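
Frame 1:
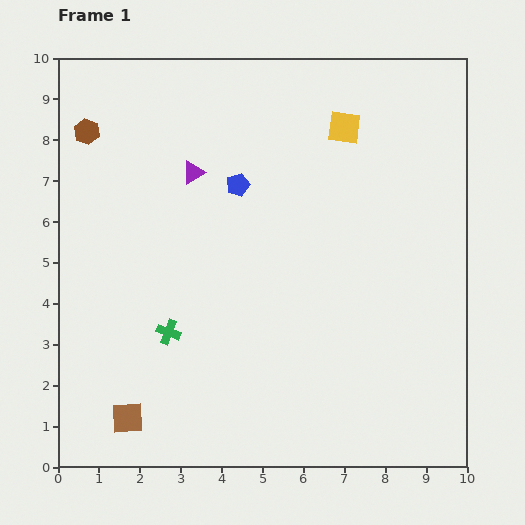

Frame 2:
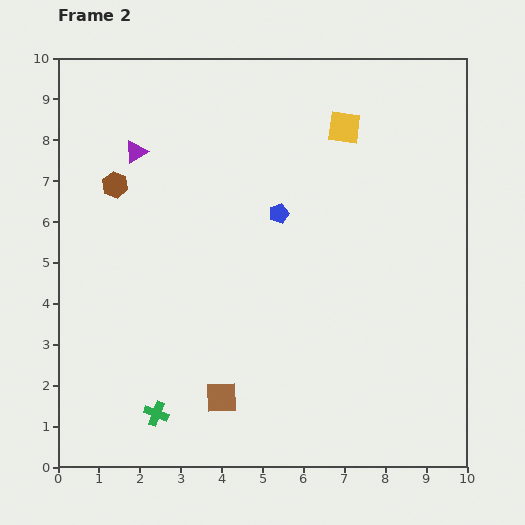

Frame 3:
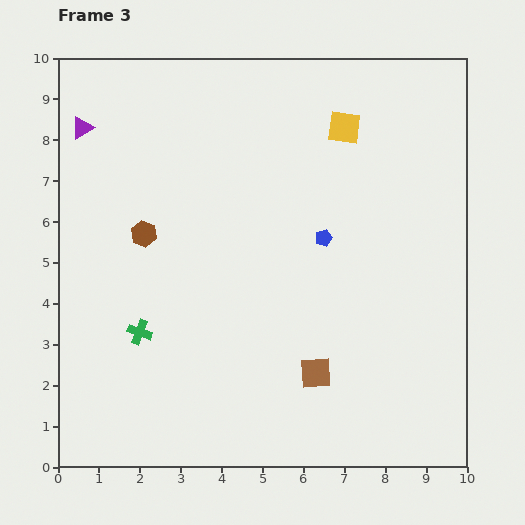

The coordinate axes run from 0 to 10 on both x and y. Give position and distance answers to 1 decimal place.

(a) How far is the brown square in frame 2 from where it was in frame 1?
2.4

The brown square moved from (1.7, 1.2) to (4.0, 1.7), a distance of √(2.3² + 0.5²) ≈ 2.4.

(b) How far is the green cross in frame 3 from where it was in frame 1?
0.7

The green cross moved from (2.7, 3.3) to (2.0, 3.3), a distance of √(0.7² + 0.0²) ≈ 0.7.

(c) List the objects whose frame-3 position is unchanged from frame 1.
the yellow square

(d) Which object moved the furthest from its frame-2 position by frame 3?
the brown square

(moved 2.4; next 2.0)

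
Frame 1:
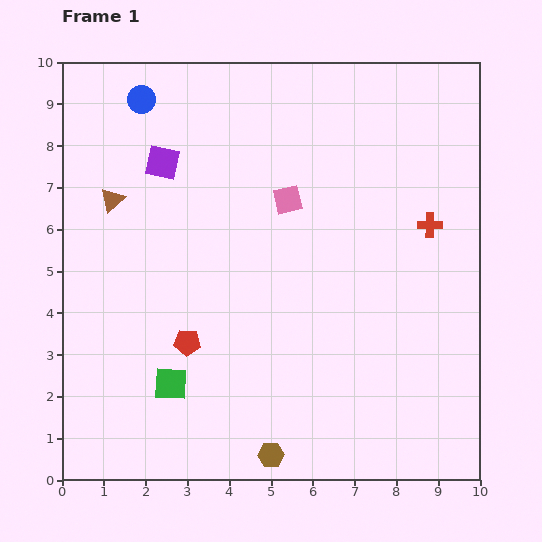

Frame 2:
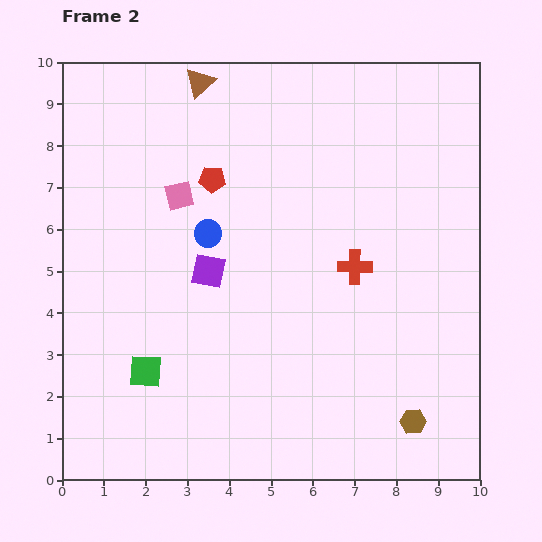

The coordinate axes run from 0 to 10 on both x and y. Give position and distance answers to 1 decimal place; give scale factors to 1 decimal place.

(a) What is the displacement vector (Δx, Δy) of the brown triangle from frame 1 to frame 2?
(2.1, 2.8)

The brown triangle was at (1.2, 6.7) in frame 1 and (3.3, 9.5) in frame 2.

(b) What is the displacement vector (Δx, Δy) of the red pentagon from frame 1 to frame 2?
(0.6, 3.9)

The red pentagon was at (3.0, 3.3) in frame 1 and (3.6, 7.2) in frame 2.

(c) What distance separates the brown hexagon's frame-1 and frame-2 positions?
3.5

The brown hexagon moved from (5.0, 0.6) to (8.4, 1.4), a distance of √(3.4² + 0.8²) ≈ 3.5.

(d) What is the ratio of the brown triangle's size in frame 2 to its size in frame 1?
1.3×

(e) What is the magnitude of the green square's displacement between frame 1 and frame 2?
0.7

The green square moved from (2.6, 2.3) to (2.0, 2.6), a distance of √(0.6² + 0.3²) ≈ 0.7.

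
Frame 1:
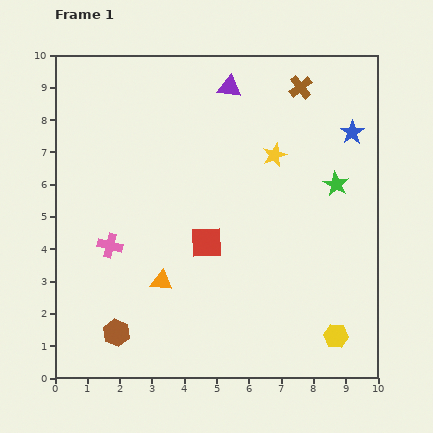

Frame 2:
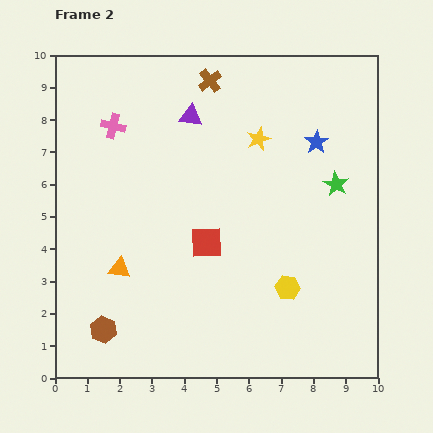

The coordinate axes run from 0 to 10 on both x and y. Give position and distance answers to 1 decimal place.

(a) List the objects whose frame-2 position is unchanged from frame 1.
the green star, the red square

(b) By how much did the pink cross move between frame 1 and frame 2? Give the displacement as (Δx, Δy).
(0.1, 3.7)

The pink cross was at (1.7, 4.1) in frame 1 and (1.8, 7.8) in frame 2.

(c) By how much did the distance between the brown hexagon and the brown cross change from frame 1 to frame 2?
-1.1

Distance in frame 1: 9.5. Distance in frame 2: 8.4.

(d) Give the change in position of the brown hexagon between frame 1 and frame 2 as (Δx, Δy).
(-0.4, 0.1)

The brown hexagon was at (1.9, 1.4) in frame 1 and (1.5, 1.5) in frame 2.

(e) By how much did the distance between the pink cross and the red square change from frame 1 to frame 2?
+1.6

Distance in frame 1: 3.0. Distance in frame 2: 4.6.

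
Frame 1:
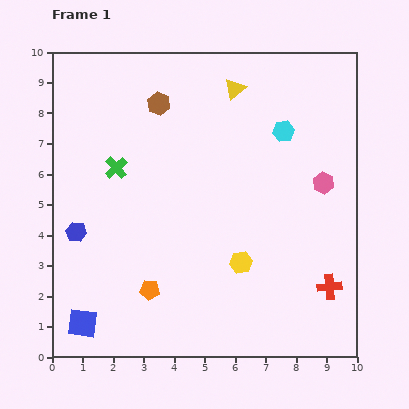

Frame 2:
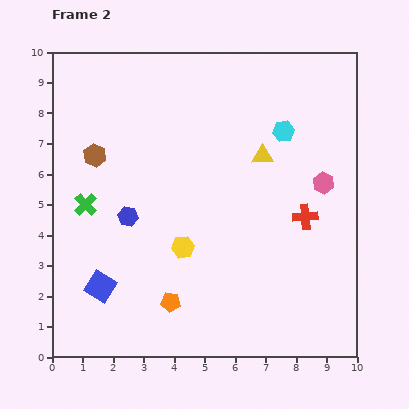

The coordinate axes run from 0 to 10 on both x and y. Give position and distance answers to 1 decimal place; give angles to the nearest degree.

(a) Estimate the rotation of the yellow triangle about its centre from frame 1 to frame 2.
40° clockwise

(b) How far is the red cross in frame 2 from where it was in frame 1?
2.4

The red cross moved from (9.1, 2.3) to (8.3, 4.6), a distance of √(0.8² + 2.3²) ≈ 2.4.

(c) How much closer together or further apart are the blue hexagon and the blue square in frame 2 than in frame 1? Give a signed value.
-0.5

Distance in frame 1: 3.0. Distance in frame 2: 2.5.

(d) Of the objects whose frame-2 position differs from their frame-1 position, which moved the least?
the orange pentagon

(moved 0.8)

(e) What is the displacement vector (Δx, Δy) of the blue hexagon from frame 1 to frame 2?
(1.7, 0.5)

The blue hexagon was at (0.8, 4.1) in frame 1 and (2.5, 4.6) in frame 2.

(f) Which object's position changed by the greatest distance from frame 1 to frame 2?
the brown hexagon

(moved 2.7; next 2.4)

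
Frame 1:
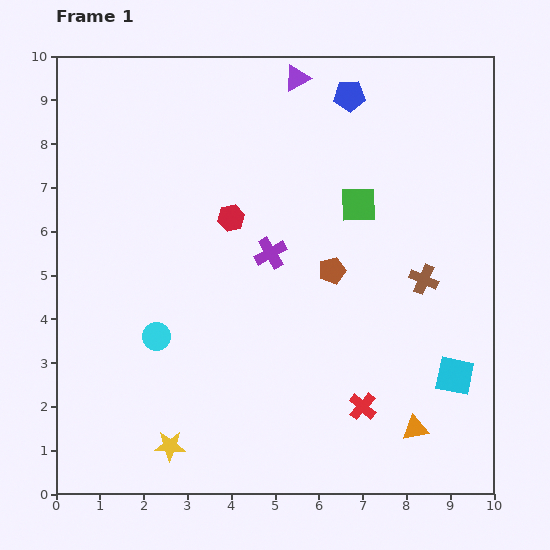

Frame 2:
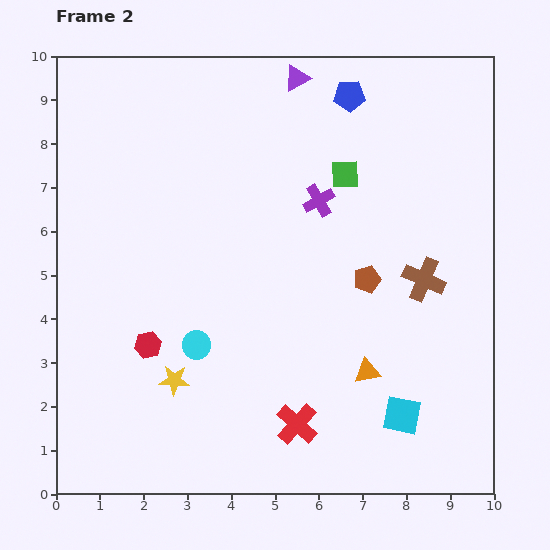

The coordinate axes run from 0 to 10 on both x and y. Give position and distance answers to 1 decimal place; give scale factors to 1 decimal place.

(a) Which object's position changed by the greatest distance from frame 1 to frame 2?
the red hexagon

(moved 3.5; next 1.7)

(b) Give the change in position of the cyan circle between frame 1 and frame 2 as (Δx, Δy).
(0.9, -0.2)

The cyan circle was at (2.3, 3.6) in frame 1 and (3.2, 3.4) in frame 2.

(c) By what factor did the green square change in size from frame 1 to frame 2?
0.8×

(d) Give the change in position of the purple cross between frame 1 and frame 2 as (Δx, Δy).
(1.1, 1.2)

The purple cross was at (4.9, 5.5) in frame 1 and (6.0, 6.7) in frame 2.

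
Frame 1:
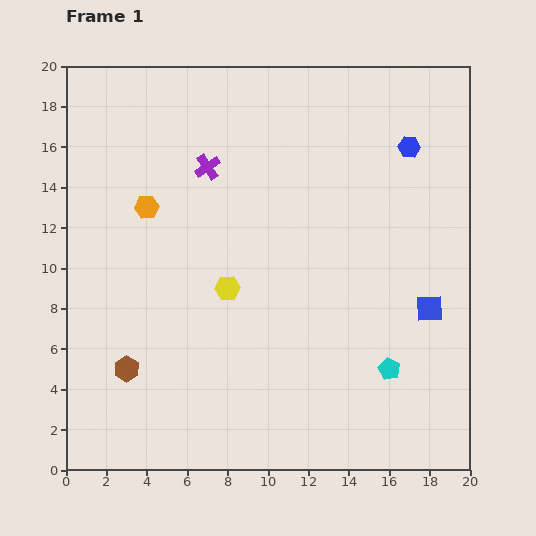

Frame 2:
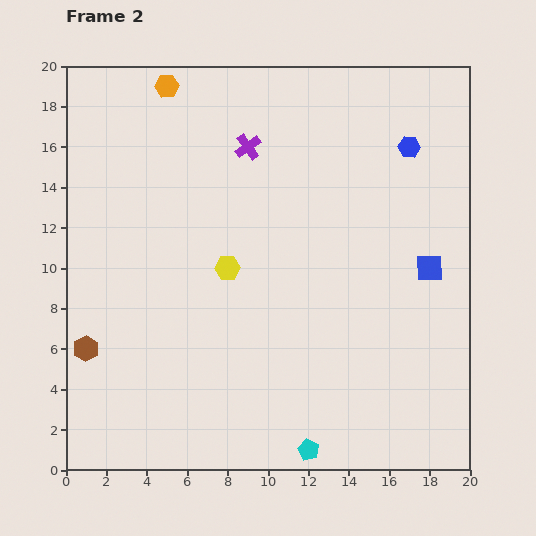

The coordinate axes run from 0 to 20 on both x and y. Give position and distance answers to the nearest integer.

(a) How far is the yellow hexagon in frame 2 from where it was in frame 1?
1

The yellow hexagon moved from (8, 9) to (8, 10), a distance of √(0² + 1²) ≈ 1.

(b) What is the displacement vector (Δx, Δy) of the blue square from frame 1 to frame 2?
(0, 2)

The blue square was at (18, 8) in frame 1 and (18, 10) in frame 2.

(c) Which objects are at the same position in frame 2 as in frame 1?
the blue hexagon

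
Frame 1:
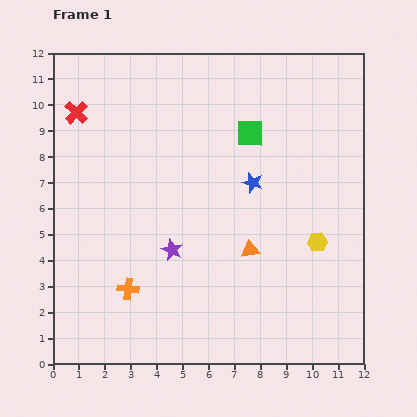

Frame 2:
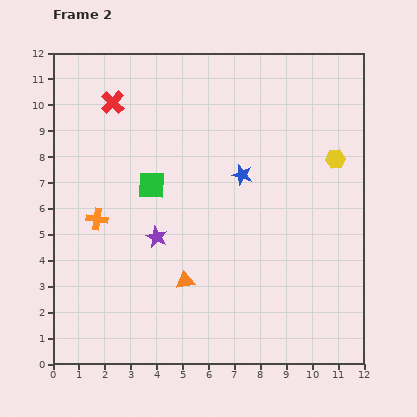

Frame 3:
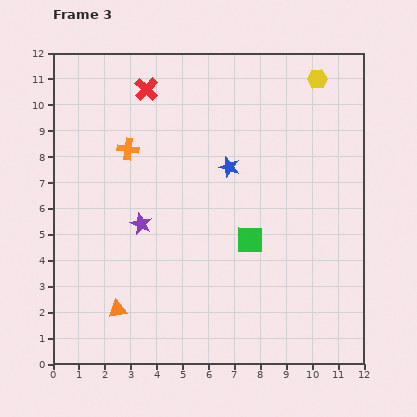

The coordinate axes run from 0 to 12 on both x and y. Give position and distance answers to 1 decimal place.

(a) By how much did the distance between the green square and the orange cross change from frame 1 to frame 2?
-5.1

Distance in frame 1: 7.6. Distance in frame 2: 2.5.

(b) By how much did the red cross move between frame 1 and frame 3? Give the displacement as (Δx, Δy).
(2.7, 0.9)

The red cross was at (0.9, 9.7) in frame 1 and (3.6, 10.6) in frame 3.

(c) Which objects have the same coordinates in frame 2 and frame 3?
none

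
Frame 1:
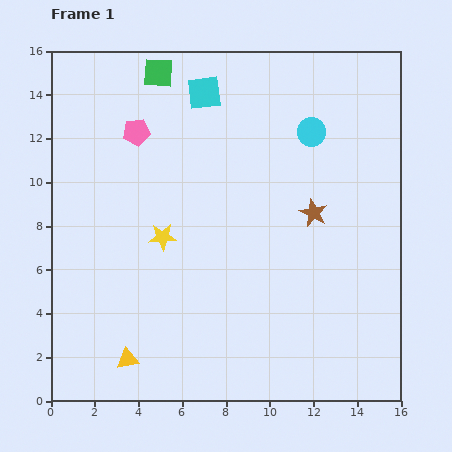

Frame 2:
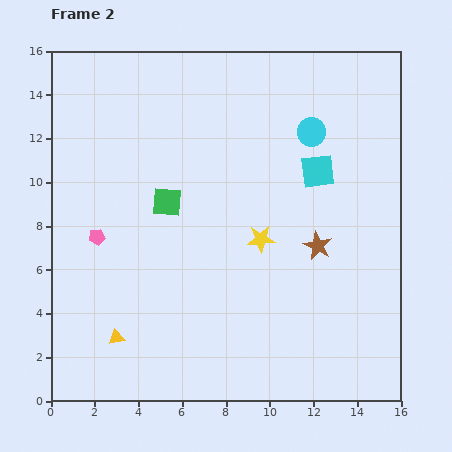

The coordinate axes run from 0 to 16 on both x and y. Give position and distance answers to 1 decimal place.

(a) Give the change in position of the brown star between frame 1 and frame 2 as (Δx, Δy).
(0.2, -1.5)

The brown star was at (12.0, 8.6) in frame 1 and (12.2, 7.1) in frame 2.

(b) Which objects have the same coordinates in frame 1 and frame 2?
the cyan circle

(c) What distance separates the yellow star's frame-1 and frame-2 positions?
4.5

The yellow star moved from (5.1, 7.5) to (9.6, 7.4), a distance of √(4.5² + 0.1²) ≈ 4.5.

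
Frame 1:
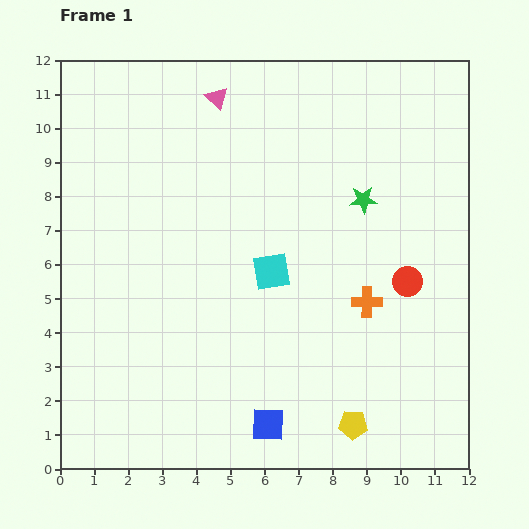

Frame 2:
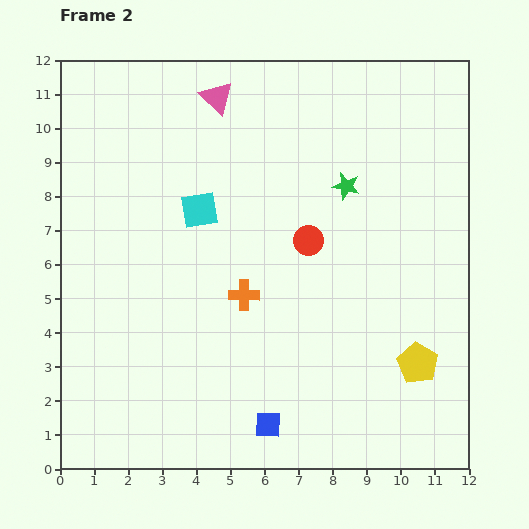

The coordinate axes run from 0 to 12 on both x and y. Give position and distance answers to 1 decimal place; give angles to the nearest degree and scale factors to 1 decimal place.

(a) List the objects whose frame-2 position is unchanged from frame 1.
the pink triangle, the blue square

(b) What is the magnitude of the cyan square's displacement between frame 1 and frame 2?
2.8

The cyan square moved from (6.2, 5.8) to (4.1, 7.6), a distance of √(2.1² + 1.8²) ≈ 2.8.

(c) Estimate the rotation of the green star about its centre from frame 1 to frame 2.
18° clockwise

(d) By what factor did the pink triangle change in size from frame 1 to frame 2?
1.5×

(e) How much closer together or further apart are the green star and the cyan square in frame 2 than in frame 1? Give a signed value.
+1.0

Distance in frame 1: 3.4. Distance in frame 2: 4.4.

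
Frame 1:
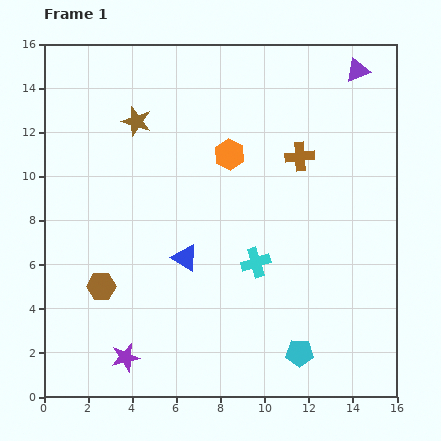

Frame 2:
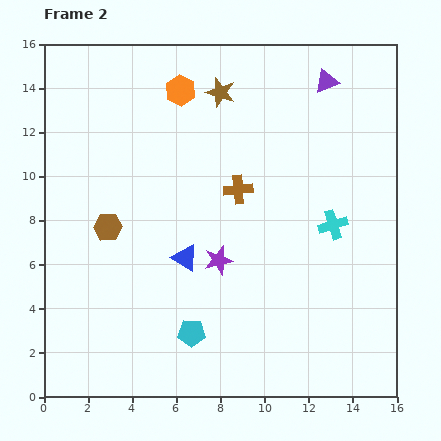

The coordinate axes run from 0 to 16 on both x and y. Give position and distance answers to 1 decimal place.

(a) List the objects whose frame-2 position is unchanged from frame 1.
the blue triangle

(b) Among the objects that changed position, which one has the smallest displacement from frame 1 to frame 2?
the purple triangle

(moved 1.5)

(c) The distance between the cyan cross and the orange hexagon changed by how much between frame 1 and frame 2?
+4.2

Distance in frame 1: 5.0. Distance in frame 2: 9.2.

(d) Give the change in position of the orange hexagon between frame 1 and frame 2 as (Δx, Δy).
(-2.2, 2.9)

The orange hexagon was at (8.4, 11.0) in frame 1 and (6.2, 13.9) in frame 2.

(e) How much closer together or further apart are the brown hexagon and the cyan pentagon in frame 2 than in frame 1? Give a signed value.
-3.4

Distance in frame 1: 9.5. Distance in frame 2: 6.1.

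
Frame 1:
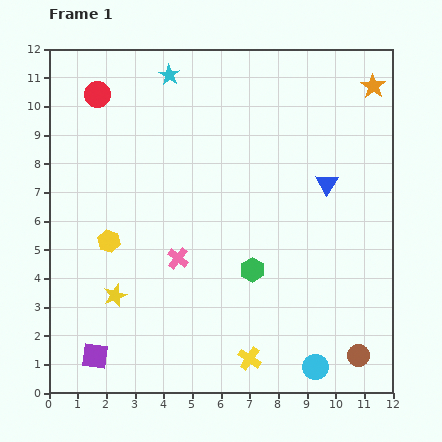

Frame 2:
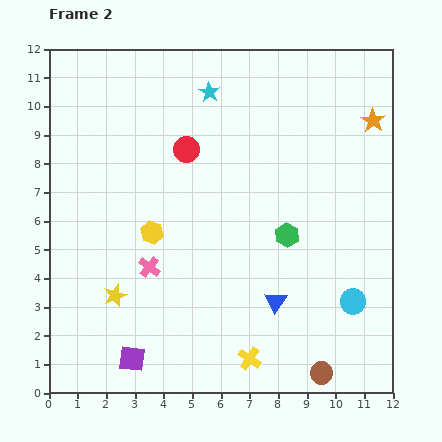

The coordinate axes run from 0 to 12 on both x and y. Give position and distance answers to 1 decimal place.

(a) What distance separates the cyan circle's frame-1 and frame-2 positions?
2.6

The cyan circle moved from (9.3, 0.9) to (10.6, 3.2), a distance of √(1.3² + 2.3²) ≈ 2.6.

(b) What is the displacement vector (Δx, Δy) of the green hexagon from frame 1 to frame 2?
(1.2, 1.2)

The green hexagon was at (7.1, 4.3) in frame 1 and (8.3, 5.5) in frame 2.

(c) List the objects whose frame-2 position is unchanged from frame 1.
the yellow star, the yellow cross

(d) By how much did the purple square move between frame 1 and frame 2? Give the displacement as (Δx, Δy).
(1.3, -0.1)

The purple square was at (1.6, 1.3) in frame 1 and (2.9, 1.2) in frame 2.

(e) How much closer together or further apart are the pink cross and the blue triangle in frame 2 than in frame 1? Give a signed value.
-1.2

Distance in frame 1: 5.8. Distance in frame 2: 4.6.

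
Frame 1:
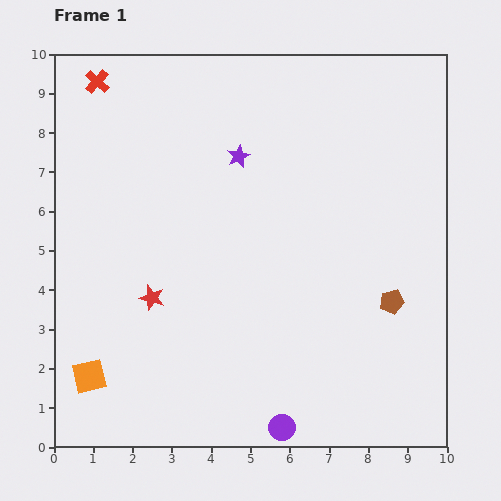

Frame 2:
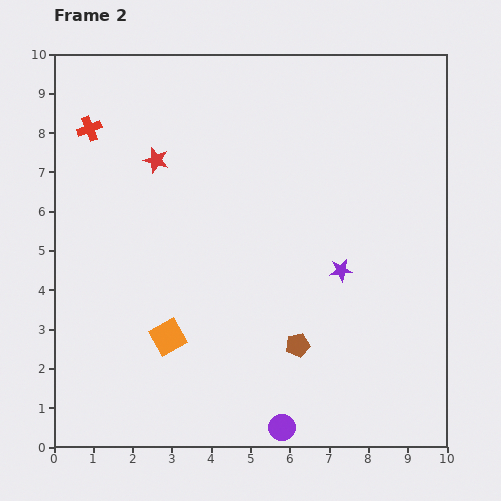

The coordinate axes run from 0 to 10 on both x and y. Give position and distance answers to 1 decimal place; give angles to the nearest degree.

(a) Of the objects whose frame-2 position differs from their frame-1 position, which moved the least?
the red cross

(moved 1.2)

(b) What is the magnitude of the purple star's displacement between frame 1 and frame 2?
3.9

The purple star moved from (4.7, 7.4) to (7.3, 4.5), a distance of √(2.6² + 2.9²) ≈ 3.9.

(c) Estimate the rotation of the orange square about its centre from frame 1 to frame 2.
16° counter-clockwise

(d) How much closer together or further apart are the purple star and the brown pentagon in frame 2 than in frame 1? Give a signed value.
-3.2

Distance in frame 1: 5.4. Distance in frame 2: 2.2.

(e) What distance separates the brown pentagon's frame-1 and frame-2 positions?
2.6

The brown pentagon moved from (8.6, 3.7) to (6.2, 2.6), a distance of √(2.4² + 1.1²) ≈ 2.6.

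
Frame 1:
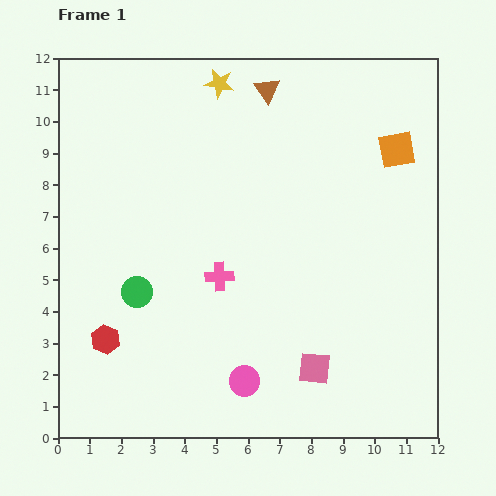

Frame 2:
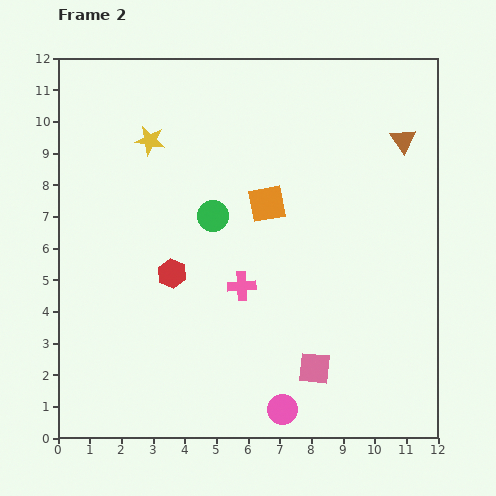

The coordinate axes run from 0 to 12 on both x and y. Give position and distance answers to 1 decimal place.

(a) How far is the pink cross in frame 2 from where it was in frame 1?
0.8

The pink cross moved from (5.1, 5.1) to (5.8, 4.8), a distance of √(0.7² + 0.3²) ≈ 0.8.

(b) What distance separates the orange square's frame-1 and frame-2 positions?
4.4

The orange square moved from (10.7, 9.1) to (6.6, 7.4), a distance of √(4.1² + 1.7²) ≈ 4.4.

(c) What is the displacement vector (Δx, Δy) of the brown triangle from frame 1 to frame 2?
(4.3, -1.6)

The brown triangle was at (6.6, 11.0) in frame 1 and (10.9, 9.4) in frame 2.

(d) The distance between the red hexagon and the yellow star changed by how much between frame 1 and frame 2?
-4.6

Distance in frame 1: 8.9. Distance in frame 2: 4.3.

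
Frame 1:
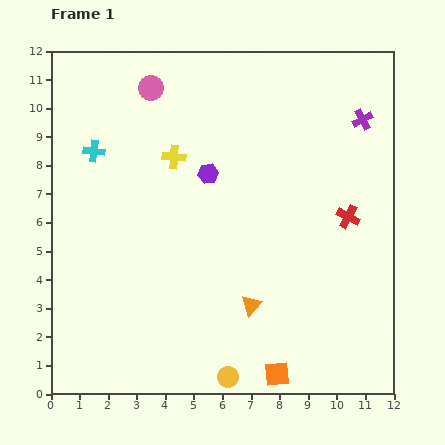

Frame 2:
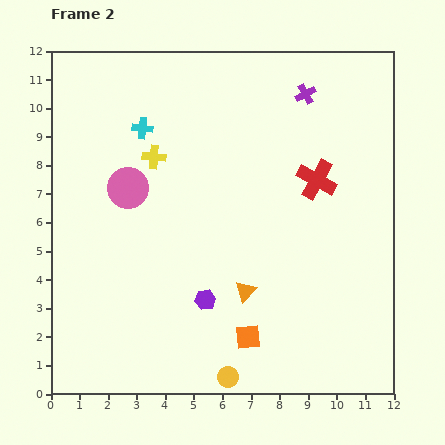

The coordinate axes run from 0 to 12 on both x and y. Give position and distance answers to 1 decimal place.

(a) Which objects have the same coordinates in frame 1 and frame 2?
the yellow circle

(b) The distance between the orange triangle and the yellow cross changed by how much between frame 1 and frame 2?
-0.2

Distance in frame 1: 5.9. Distance in frame 2: 5.7.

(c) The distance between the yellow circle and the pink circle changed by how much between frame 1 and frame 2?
-3.0

Distance in frame 1: 10.5. Distance in frame 2: 7.5.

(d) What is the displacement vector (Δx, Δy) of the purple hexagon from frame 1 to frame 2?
(-0.1, -4.4)

The purple hexagon was at (5.5, 7.7) in frame 1 and (5.4, 3.3) in frame 2.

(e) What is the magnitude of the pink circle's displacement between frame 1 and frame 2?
3.6

The pink circle moved from (3.5, 10.7) to (2.7, 7.2), a distance of √(0.8² + 3.5²) ≈ 3.6.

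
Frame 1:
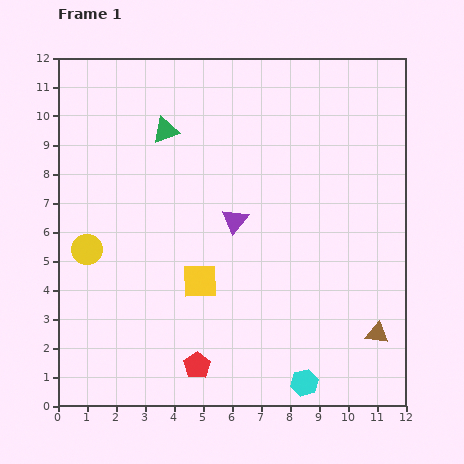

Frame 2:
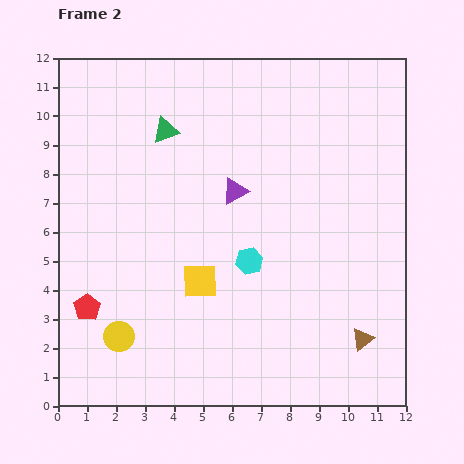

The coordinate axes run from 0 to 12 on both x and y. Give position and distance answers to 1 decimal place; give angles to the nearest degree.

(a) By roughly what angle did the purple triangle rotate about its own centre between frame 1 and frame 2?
24° clockwise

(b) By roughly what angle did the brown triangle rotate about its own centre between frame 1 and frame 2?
46° counter-clockwise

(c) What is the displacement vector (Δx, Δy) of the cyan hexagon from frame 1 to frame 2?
(-1.9, 4.2)

The cyan hexagon was at (8.5, 0.8) in frame 1 and (6.6, 5.0) in frame 2.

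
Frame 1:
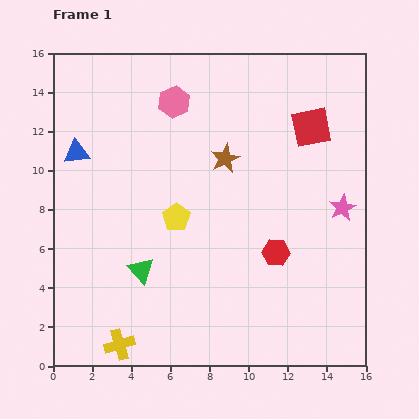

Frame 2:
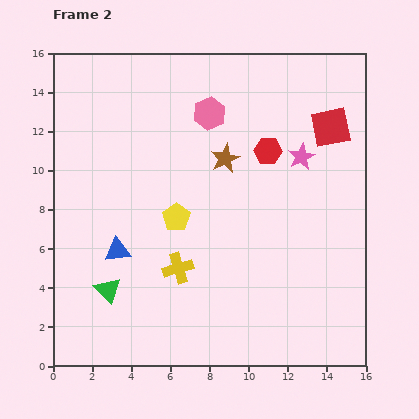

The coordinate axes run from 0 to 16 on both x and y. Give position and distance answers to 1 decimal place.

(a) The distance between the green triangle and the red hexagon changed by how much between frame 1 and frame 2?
+3.8

Distance in frame 1: 7.0. Distance in frame 2: 10.8.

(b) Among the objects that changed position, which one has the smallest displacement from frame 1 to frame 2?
the red square

(moved 1.0)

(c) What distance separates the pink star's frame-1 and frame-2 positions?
3.3

The pink star moved from (14.8, 8.1) to (12.7, 10.7), a distance of √(2.1² + 2.6²) ≈ 3.3.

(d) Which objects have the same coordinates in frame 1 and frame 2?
the yellow pentagon, the brown star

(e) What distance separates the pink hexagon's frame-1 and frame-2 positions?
1.9

The pink hexagon moved from (6.2, 13.5) to (8.0, 12.9), a distance of √(1.8² + 0.6²) ≈ 1.9.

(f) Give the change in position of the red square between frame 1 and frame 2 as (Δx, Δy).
(1.0, 0.0)

The red square was at (13.2, 12.2) in frame 1 and (14.2, 12.2) in frame 2.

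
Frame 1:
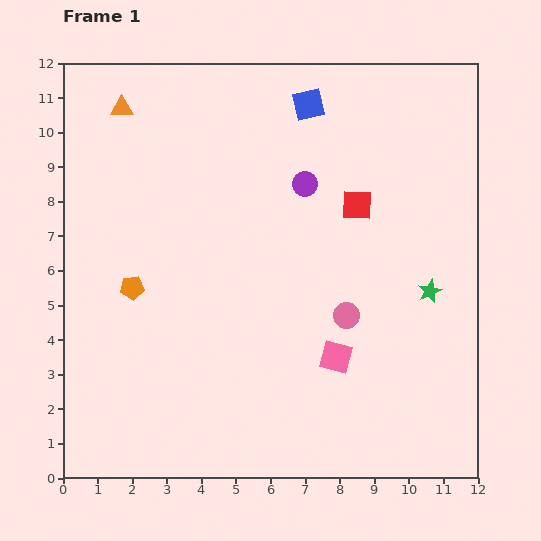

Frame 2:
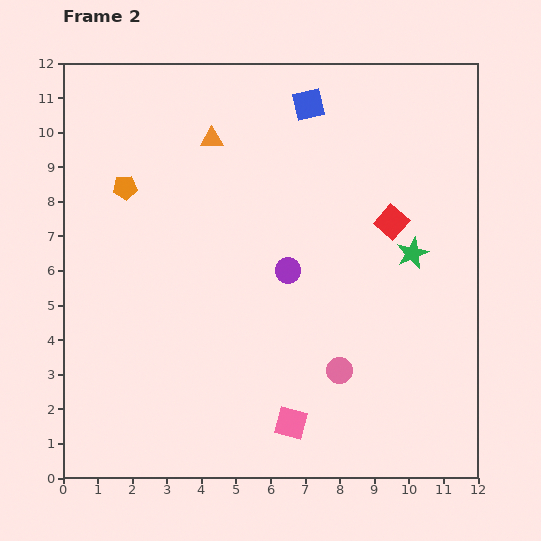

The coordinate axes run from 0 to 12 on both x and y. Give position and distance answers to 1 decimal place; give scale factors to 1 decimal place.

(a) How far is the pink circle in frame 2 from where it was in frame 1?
1.6

The pink circle moved from (8.2, 4.7) to (8.0, 3.1), a distance of √(0.2² + 1.6²) ≈ 1.6.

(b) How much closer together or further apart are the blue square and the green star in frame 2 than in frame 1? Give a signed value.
-1.2

Distance in frame 1: 6.4. Distance in frame 2: 5.2.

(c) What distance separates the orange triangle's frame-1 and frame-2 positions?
2.8

The orange triangle moved from (1.7, 10.7) to (4.3, 9.8), a distance of √(2.6² + 0.9²) ≈ 2.8.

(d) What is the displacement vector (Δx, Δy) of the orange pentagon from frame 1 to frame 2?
(-0.2, 2.9)

The orange pentagon was at (2.0, 5.5) in frame 1 and (1.8, 8.4) in frame 2.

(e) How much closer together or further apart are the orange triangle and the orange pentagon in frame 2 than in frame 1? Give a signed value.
-2.3

Distance in frame 1: 5.2. Distance in frame 2: 2.9.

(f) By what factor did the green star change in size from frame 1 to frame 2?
1.3×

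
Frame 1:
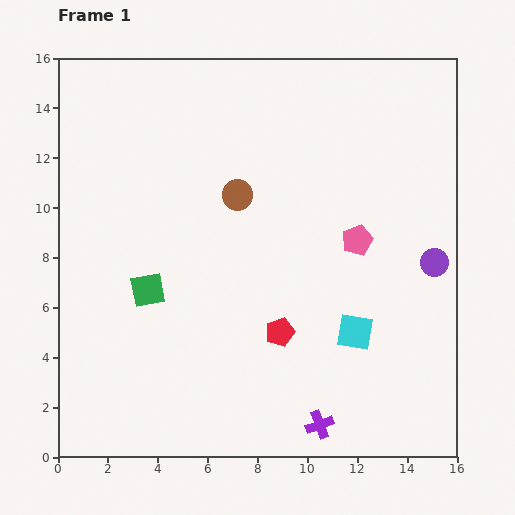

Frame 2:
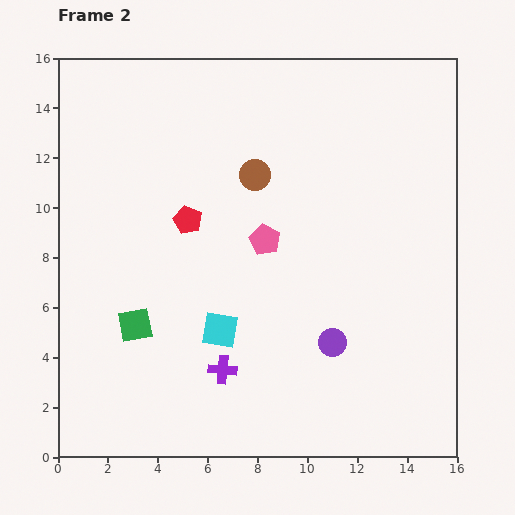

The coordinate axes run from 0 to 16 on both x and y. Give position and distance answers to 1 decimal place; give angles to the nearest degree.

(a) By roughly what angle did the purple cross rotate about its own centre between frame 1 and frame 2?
25° clockwise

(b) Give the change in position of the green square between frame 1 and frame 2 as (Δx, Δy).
(-0.5, -1.4)

The green square was at (3.6, 6.7) in frame 1 and (3.1, 5.3) in frame 2.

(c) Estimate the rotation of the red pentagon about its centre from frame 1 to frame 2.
28° counter-clockwise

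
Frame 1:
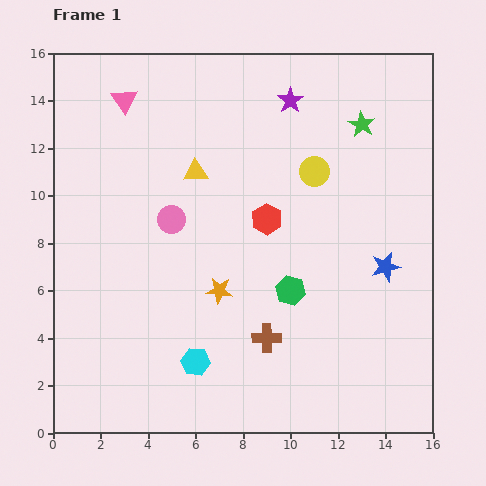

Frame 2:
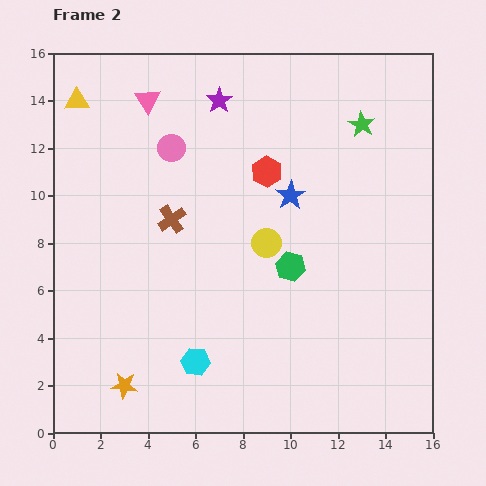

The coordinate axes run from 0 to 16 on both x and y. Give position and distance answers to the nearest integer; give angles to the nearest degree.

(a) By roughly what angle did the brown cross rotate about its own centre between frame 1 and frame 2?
34° counter-clockwise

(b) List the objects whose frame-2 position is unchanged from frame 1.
the green star, the cyan hexagon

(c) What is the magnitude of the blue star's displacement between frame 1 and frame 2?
5

The blue star moved from (14, 7) to (10, 10), a distance of √(4² + 3²) ≈ 5.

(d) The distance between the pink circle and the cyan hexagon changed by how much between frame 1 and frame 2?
+3

Distance in frame 1: 6. Distance in frame 2: 9.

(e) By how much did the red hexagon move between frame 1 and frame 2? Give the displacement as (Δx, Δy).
(0, 2)

The red hexagon was at (9, 9) in frame 1 and (9, 11) in frame 2.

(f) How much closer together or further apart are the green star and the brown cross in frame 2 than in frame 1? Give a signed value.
-1

Distance in frame 1: 10. Distance in frame 2: 9.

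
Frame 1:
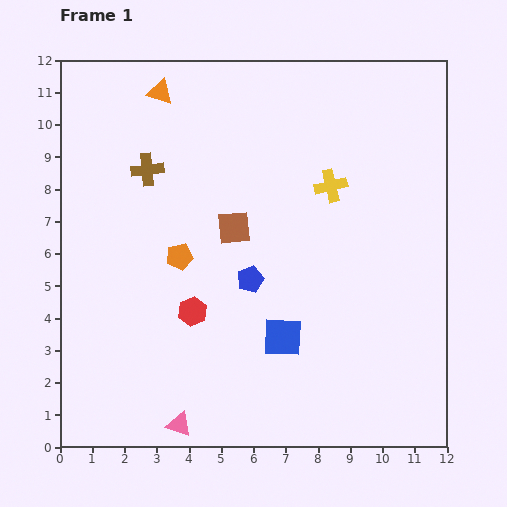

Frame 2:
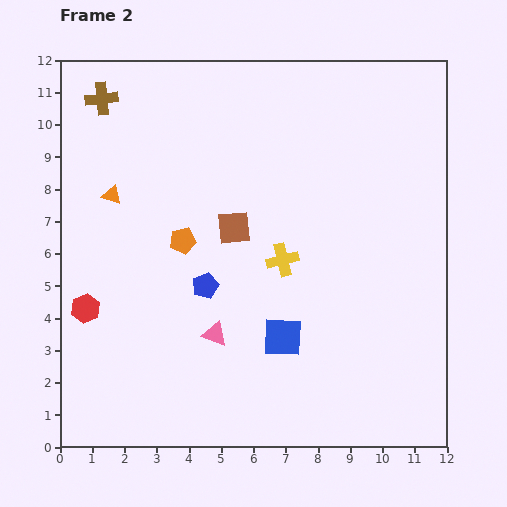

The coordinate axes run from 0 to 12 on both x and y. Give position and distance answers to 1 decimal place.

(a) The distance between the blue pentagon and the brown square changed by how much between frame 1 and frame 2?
+0.3

Distance in frame 1: 1.7. Distance in frame 2: 2.0.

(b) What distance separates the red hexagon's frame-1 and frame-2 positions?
3.3

The red hexagon moved from (4.1, 4.2) to (0.8, 4.3), a distance of √(3.3² + 0.1²) ≈ 3.3.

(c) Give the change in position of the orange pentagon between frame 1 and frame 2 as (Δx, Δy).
(0.1, 0.5)

The orange pentagon was at (3.7, 5.9) in frame 1 and (3.8, 6.4) in frame 2.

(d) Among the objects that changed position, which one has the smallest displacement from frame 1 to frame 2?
the orange pentagon

(moved 0.5)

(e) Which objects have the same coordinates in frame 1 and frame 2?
the brown square, the blue square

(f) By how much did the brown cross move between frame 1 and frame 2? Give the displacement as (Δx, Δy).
(-1.4, 2.2)

The brown cross was at (2.7, 8.6) in frame 1 and (1.3, 10.8) in frame 2.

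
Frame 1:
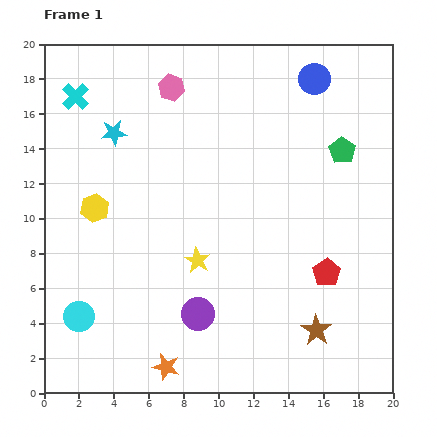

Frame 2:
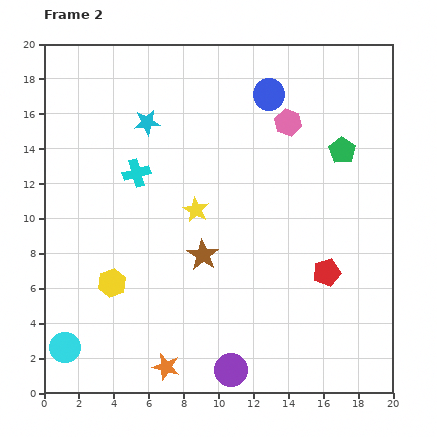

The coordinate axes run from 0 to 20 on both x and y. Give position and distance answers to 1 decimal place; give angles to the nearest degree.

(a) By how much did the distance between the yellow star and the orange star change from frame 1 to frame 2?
+2.8

Distance in frame 1: 6.4. Distance in frame 2: 9.2.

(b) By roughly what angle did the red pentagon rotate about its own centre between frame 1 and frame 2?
19° clockwise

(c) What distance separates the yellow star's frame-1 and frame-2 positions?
2.9

The yellow star moved from (8.8, 7.6) to (8.7, 10.5), a distance of √(0.1² + 2.9²) ≈ 2.9.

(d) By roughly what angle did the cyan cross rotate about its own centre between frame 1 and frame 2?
30° clockwise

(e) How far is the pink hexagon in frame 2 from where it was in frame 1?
7.0

The pink hexagon moved from (7.3, 17.5) to (14.0, 15.5), a distance of √(6.7² + 2.0²) ≈ 7.0.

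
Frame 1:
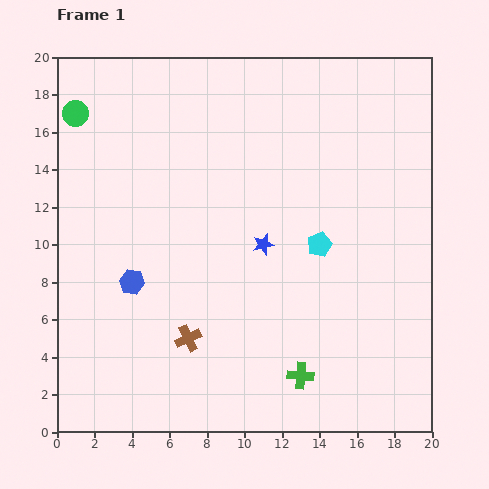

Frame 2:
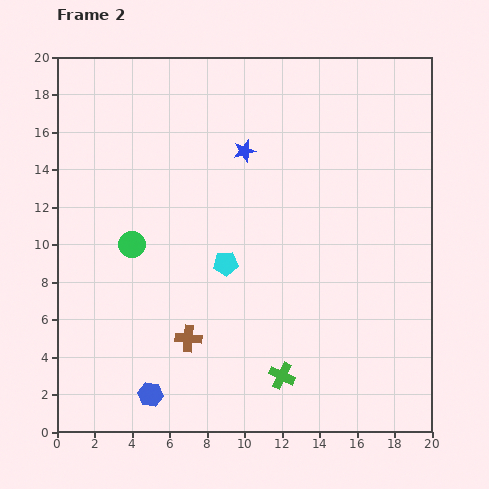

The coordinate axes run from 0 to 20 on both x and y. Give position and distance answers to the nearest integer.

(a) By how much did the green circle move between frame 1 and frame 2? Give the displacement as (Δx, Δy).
(3, -7)

The green circle was at (1, 17) in frame 1 and (4, 10) in frame 2.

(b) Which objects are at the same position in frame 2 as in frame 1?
the brown cross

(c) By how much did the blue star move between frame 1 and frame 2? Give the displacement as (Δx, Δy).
(-1, 5)

The blue star was at (11, 10) in frame 1 and (10, 15) in frame 2.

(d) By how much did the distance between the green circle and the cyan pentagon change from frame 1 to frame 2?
-10

Distance in frame 1: 15. Distance in frame 2: 5.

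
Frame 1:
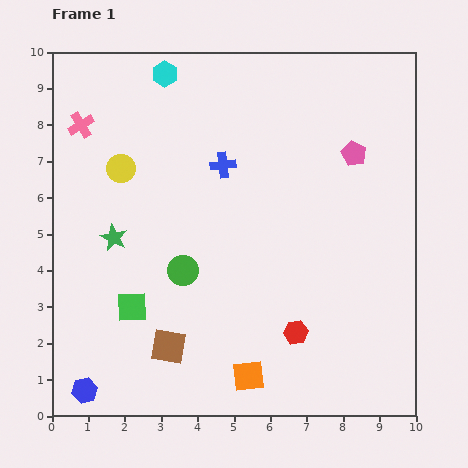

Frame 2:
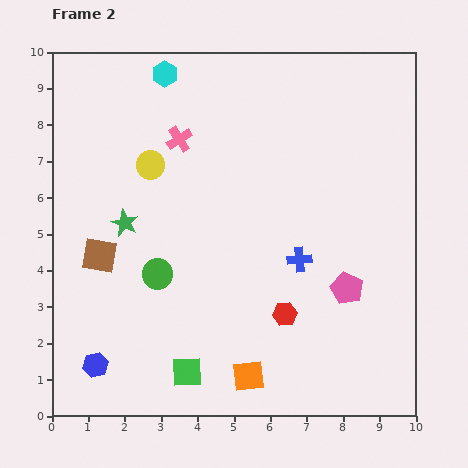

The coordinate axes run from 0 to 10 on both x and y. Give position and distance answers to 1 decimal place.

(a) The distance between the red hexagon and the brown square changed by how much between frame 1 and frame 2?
+1.8

Distance in frame 1: 3.5. Distance in frame 2: 5.3.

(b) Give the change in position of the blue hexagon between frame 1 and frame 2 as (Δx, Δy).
(0.3, 0.7)

The blue hexagon was at (0.9, 0.7) in frame 1 and (1.2, 1.4) in frame 2.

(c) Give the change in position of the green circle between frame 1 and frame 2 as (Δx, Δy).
(-0.7, -0.1)

The green circle was at (3.6, 4.0) in frame 1 and (2.9, 3.9) in frame 2.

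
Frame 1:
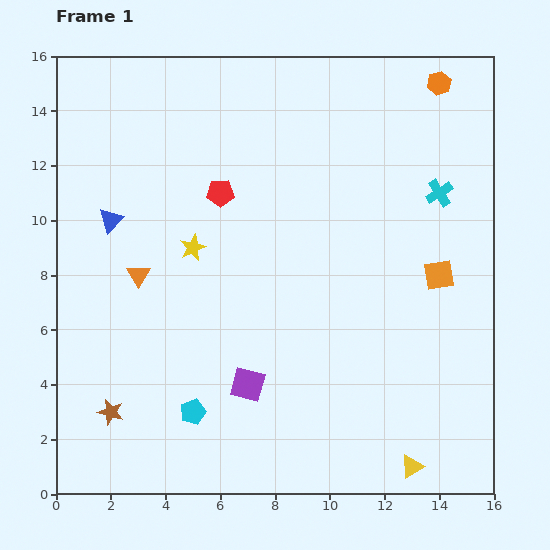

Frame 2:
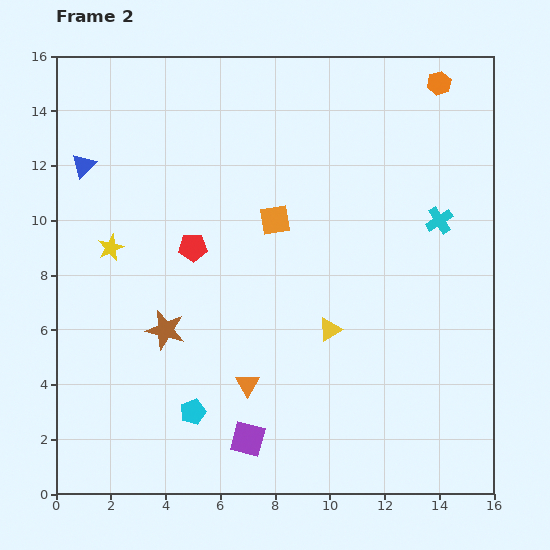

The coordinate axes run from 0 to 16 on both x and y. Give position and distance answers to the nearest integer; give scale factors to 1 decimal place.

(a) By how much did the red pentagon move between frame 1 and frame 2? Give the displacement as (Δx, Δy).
(-1, -2)

The red pentagon was at (6, 11) in frame 1 and (5, 9) in frame 2.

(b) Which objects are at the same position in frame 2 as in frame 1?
the orange hexagon, the cyan pentagon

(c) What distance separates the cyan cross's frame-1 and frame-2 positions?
1

The cyan cross moved from (14, 11) to (14, 10), a distance of √(0² + 1²) ≈ 1.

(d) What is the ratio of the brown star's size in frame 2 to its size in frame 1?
1.5×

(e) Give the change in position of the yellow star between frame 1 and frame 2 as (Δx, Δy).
(-3, 0)

The yellow star was at (5, 9) in frame 1 and (2, 9) in frame 2.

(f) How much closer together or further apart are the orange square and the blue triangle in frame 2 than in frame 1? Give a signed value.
-5

Distance in frame 1: 12. Distance in frame 2: 7.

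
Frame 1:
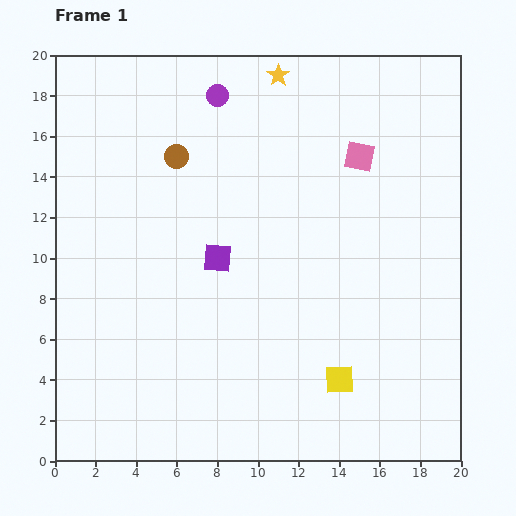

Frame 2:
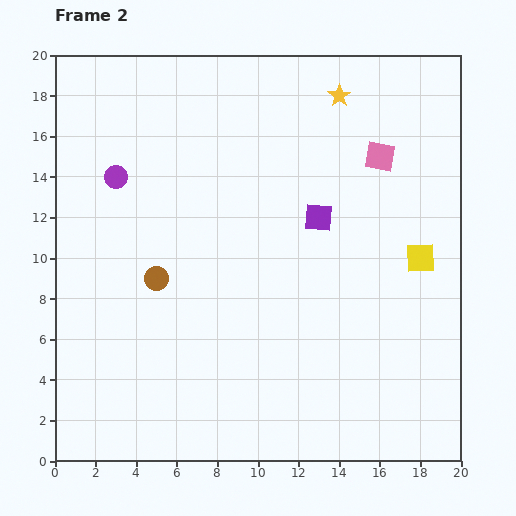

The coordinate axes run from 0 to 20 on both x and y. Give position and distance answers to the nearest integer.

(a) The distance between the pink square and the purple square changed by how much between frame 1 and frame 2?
-5

Distance in frame 1: 9. Distance in frame 2: 4.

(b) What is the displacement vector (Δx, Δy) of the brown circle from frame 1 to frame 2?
(-1, -6)

The brown circle was at (6, 15) in frame 1 and (5, 9) in frame 2.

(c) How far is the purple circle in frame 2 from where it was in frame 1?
6

The purple circle moved from (8, 18) to (3, 14), a distance of √(5² + 4²) ≈ 6.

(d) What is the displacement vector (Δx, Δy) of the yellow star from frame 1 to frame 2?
(3, -1)

The yellow star was at (11, 19) in frame 1 and (14, 18) in frame 2.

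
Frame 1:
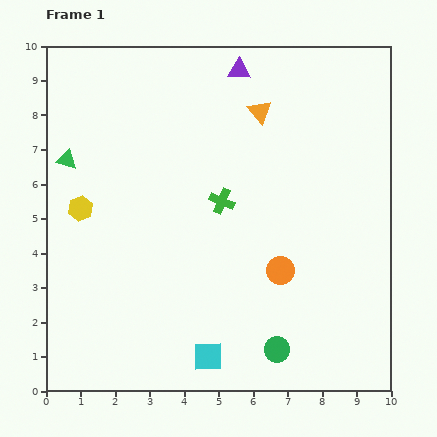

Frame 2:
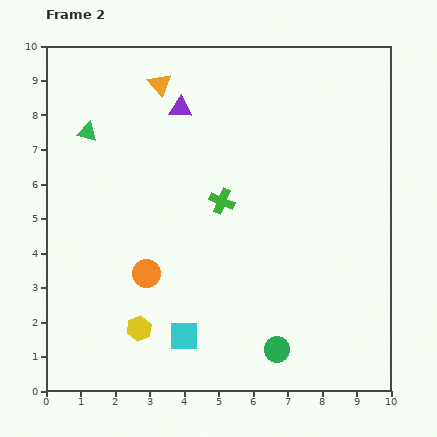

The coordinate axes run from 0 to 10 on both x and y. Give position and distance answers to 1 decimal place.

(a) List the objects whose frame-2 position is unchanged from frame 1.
the green cross, the green circle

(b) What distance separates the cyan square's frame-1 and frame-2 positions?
0.9

The cyan square moved from (4.7, 1.0) to (4.0, 1.6), a distance of √(0.7² + 0.6²) ≈ 0.9.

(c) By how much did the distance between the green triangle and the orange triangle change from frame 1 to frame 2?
-3.3

Distance in frame 1: 5.8. Distance in frame 2: 2.5.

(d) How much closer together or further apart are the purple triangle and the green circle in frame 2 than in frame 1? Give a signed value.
-0.7

Distance in frame 1: 8.2. Distance in frame 2: 7.5.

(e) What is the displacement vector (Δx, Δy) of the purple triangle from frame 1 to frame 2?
(-1.7, -1.1)

The purple triangle was at (5.6, 9.3) in frame 1 and (3.9, 8.2) in frame 2.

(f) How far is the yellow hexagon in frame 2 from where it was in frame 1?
3.9

The yellow hexagon moved from (1.0, 5.3) to (2.7, 1.8), a distance of √(1.7² + 3.5²) ≈ 3.9.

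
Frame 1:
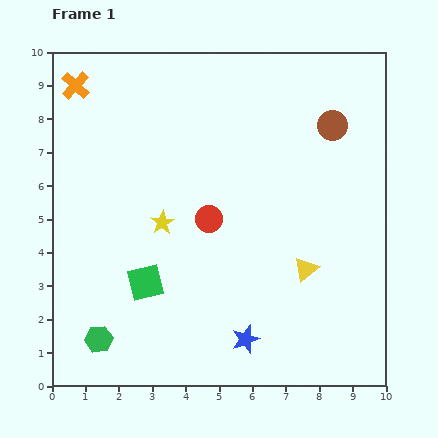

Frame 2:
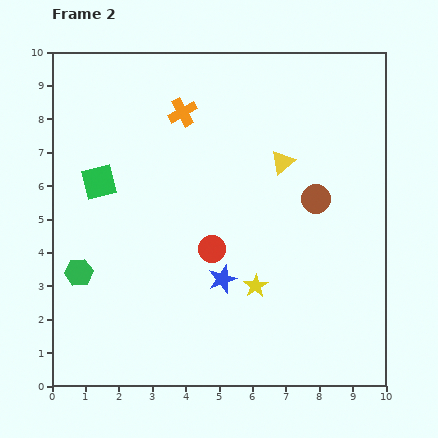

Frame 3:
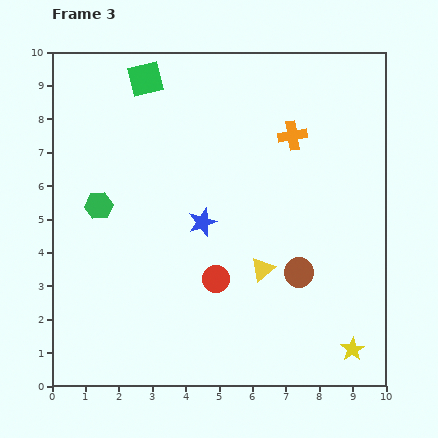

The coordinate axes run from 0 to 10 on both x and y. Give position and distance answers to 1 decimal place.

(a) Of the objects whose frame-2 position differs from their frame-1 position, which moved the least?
the red circle

(moved 0.9)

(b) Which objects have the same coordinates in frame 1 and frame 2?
none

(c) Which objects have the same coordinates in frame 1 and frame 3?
none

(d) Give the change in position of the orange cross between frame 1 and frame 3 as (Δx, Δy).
(6.5, -1.5)

The orange cross was at (0.7, 9.0) in frame 1 and (7.2, 7.5) in frame 3.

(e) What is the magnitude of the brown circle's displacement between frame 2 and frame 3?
2.3

The brown circle moved from (7.9, 5.6) to (7.4, 3.4), a distance of √(0.5² + 2.2²) ≈ 2.3.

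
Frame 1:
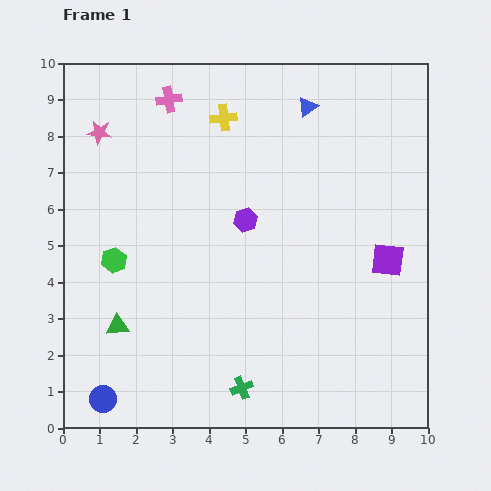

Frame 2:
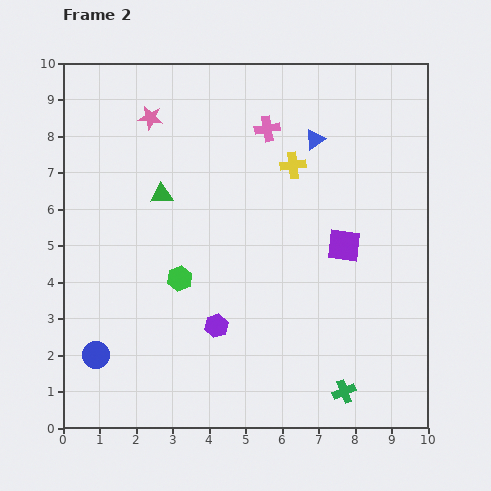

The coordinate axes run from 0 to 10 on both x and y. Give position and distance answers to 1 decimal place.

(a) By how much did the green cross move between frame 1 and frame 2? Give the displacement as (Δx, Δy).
(2.8, -0.1)

The green cross was at (4.9, 1.1) in frame 1 and (7.7, 1.0) in frame 2.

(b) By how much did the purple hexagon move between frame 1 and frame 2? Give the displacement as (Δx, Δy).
(-0.8, -2.9)

The purple hexagon was at (5.0, 5.7) in frame 1 and (4.2, 2.8) in frame 2.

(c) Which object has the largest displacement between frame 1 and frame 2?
the green triangle

(moved 3.8; next 3.0)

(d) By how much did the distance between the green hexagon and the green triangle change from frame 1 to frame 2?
+0.6

Distance in frame 1: 1.8. Distance in frame 2: 2.4.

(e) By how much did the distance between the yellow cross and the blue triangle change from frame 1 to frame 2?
-1.4

Distance in frame 1: 2.3. Distance in frame 2: 0.9.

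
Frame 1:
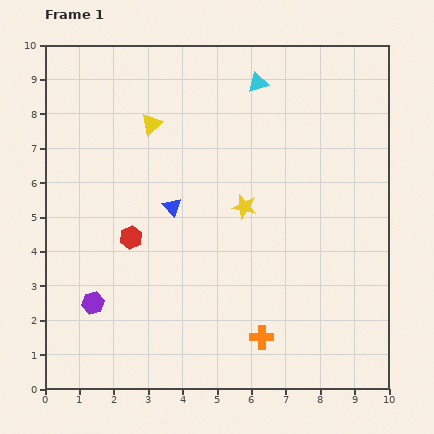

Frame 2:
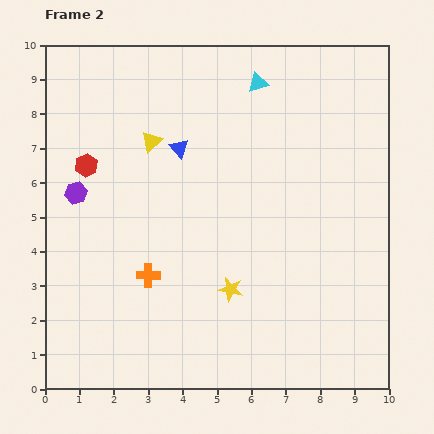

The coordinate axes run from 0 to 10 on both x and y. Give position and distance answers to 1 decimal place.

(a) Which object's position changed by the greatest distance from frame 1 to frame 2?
the orange cross

(moved 3.8; next 3.2)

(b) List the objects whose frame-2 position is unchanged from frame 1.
the cyan triangle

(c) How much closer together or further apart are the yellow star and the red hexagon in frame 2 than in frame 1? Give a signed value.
+2.1

Distance in frame 1: 3.4. Distance in frame 2: 5.5.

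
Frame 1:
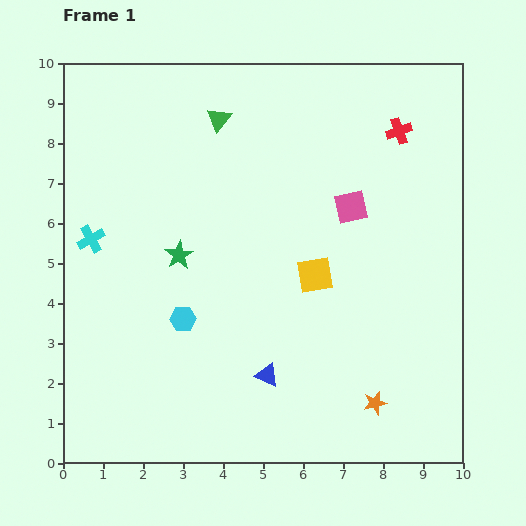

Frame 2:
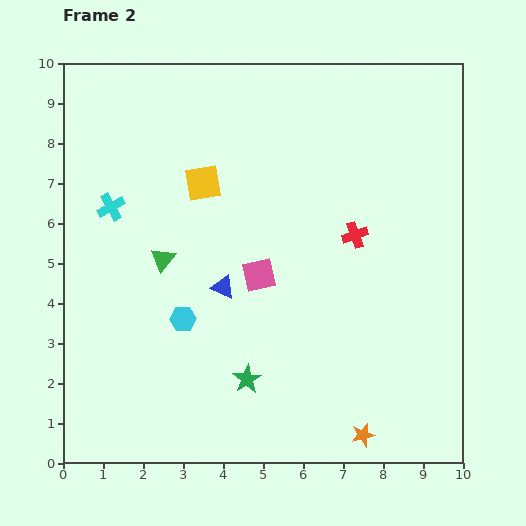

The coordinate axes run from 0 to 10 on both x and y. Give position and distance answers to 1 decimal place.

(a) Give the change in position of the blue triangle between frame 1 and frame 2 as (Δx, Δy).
(-1.1, 2.2)

The blue triangle was at (5.1, 2.2) in frame 1 and (4.0, 4.4) in frame 2.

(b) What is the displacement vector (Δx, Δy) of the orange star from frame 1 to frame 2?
(-0.3, -0.8)

The orange star was at (7.8, 1.5) in frame 1 and (7.5, 0.7) in frame 2.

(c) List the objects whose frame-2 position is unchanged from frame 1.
the cyan hexagon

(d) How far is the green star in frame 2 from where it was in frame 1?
3.5

The green star moved from (2.9, 5.2) to (4.6, 2.1), a distance of √(1.7² + 3.1²) ≈ 3.5.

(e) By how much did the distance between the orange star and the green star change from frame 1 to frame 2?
-2.9

Distance in frame 1: 6.1. Distance in frame 2: 3.2.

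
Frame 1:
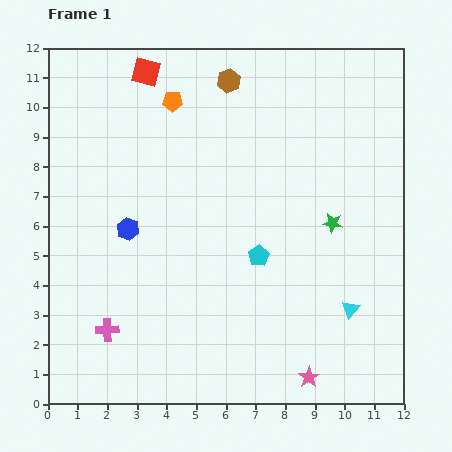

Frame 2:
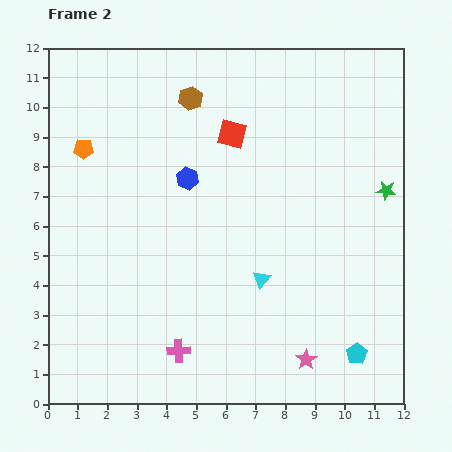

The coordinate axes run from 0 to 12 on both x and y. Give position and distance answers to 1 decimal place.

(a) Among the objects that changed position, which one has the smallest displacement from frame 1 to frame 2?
the pink star

(moved 0.6)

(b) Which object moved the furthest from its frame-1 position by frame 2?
the cyan pentagon

(moved 4.7; next 3.6)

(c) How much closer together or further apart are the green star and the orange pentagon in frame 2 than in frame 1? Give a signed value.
+3.5

Distance in frame 1: 6.8. Distance in frame 2: 10.3.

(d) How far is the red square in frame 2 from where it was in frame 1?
3.6

The red square moved from (3.3, 11.2) to (6.2, 9.1), a distance of √(2.9² + 2.1²) ≈ 3.6.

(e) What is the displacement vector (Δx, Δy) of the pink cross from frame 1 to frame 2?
(2.4, -0.7)

The pink cross was at (2.0, 2.5) in frame 1 and (4.4, 1.8) in frame 2.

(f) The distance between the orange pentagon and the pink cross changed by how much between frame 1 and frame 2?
-0.5

Distance in frame 1: 8.0. Distance in frame 2: 7.5.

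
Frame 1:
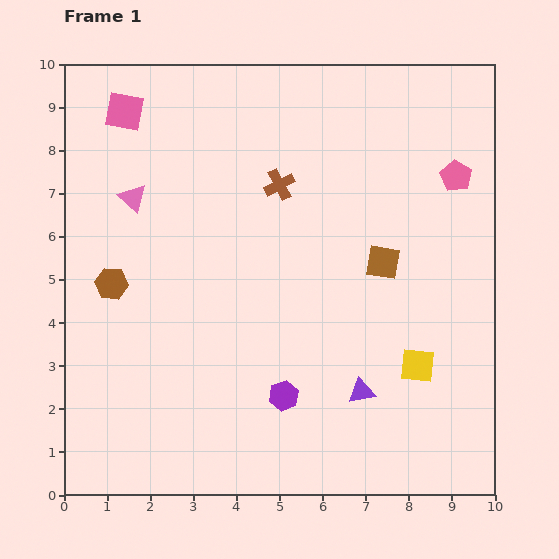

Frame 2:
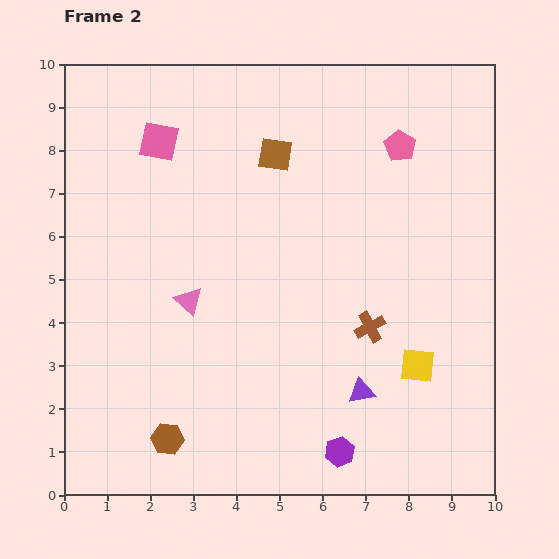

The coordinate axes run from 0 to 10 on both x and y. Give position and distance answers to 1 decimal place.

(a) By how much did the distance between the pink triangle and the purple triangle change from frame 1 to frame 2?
-2.5

Distance in frame 1: 7.0. Distance in frame 2: 4.5.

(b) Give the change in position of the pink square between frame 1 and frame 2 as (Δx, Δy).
(0.8, -0.7)

The pink square was at (1.4, 8.9) in frame 1 and (2.2, 8.2) in frame 2.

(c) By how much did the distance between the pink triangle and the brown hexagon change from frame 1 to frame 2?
+1.1

Distance in frame 1: 2.1. Distance in frame 2: 3.2.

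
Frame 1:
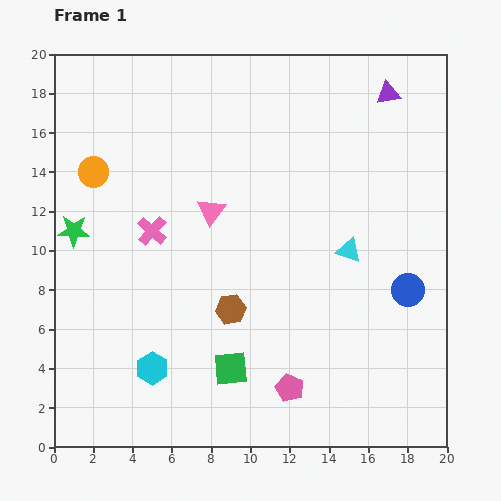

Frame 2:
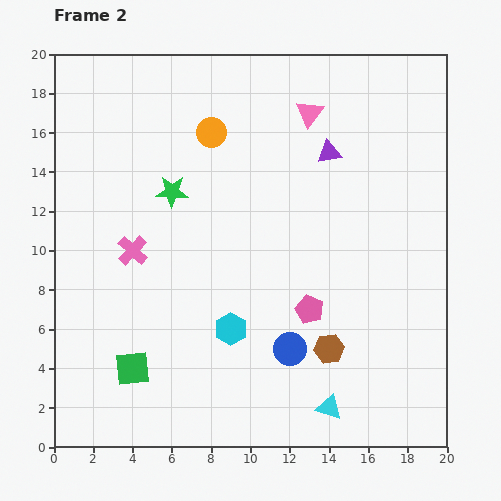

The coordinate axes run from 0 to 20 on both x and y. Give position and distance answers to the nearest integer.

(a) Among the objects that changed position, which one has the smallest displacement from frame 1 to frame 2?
the pink cross

(moved 1)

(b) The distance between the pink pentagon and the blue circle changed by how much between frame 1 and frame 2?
-6

Distance in frame 1: 8. Distance in frame 2: 2.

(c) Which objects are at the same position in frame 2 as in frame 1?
none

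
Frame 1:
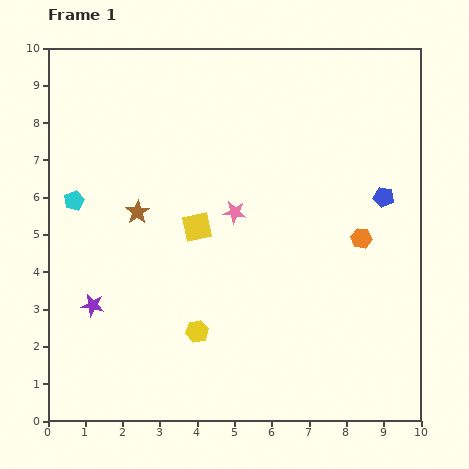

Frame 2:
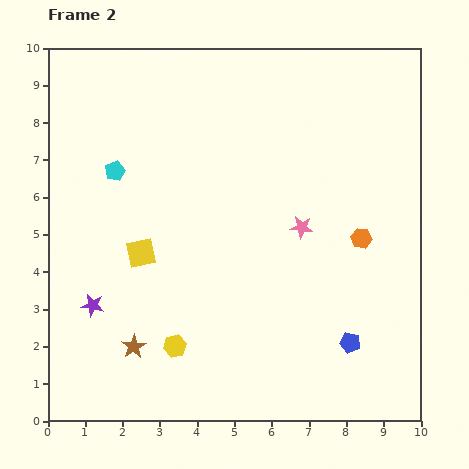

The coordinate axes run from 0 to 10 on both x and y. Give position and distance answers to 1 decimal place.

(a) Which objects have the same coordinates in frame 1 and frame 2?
the purple star, the orange hexagon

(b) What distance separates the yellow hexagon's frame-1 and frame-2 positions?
0.7

The yellow hexagon moved from (4.0, 2.4) to (3.4, 2.0), a distance of √(0.6² + 0.4²) ≈ 0.7.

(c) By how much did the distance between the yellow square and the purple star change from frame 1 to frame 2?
-1.6

Distance in frame 1: 3.5. Distance in frame 2: 1.9.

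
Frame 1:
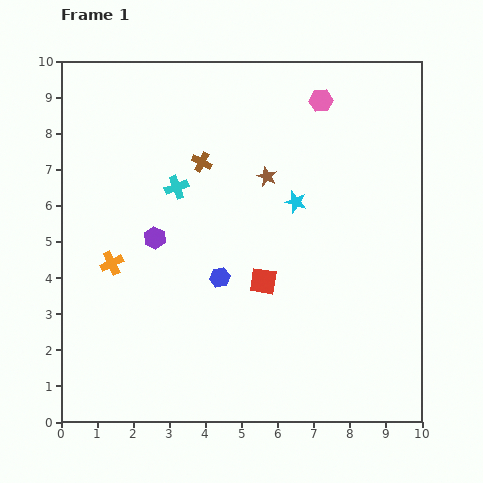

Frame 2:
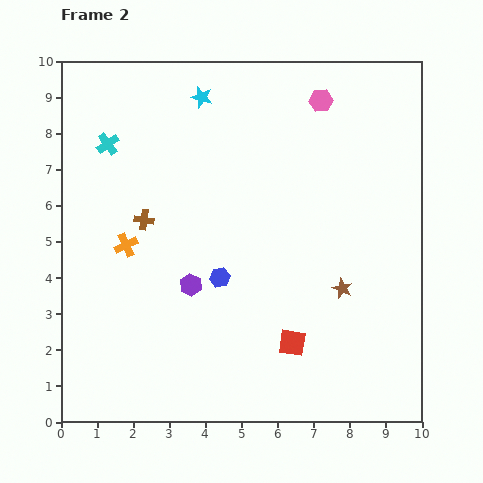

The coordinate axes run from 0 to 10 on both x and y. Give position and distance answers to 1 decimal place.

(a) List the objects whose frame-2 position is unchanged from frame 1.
the pink hexagon, the blue hexagon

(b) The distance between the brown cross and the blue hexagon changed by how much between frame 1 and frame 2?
-0.6

Distance in frame 1: 3.2. Distance in frame 2: 2.6.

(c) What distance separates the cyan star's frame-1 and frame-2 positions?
3.9

The cyan star moved from (6.5, 6.1) to (3.9, 9.0), a distance of √(2.6² + 2.9²) ≈ 3.9.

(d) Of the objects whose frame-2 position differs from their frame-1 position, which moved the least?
the orange cross

(moved 0.6)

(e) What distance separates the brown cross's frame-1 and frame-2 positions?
2.3

The brown cross moved from (3.9, 7.2) to (2.3, 5.6), a distance of √(1.6² + 1.6²) ≈ 2.3.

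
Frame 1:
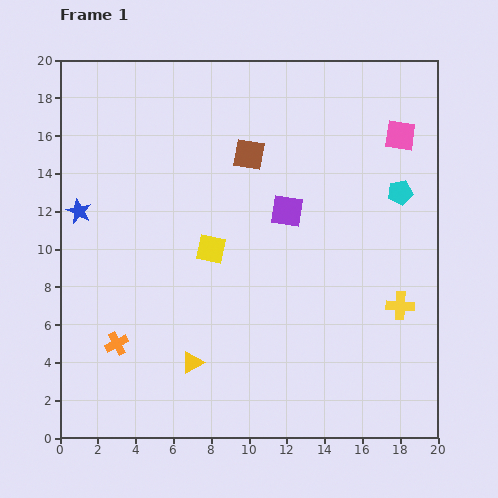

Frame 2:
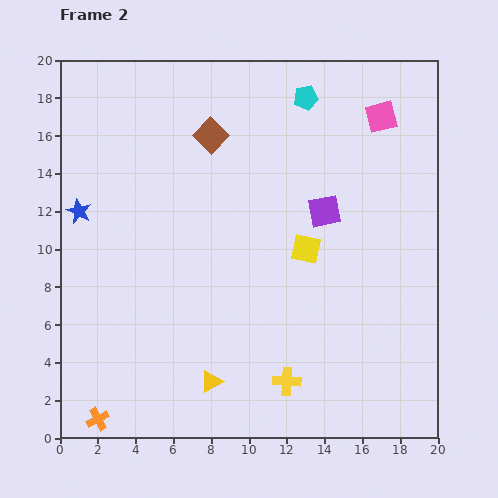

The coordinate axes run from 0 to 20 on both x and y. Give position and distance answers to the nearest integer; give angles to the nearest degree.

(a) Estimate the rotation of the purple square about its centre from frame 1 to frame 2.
19° counter-clockwise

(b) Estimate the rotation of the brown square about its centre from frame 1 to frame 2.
34° clockwise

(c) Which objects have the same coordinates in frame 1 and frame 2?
the blue star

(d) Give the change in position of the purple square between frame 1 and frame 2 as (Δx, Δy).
(2, 0)

The purple square was at (12, 12) in frame 1 and (14, 12) in frame 2.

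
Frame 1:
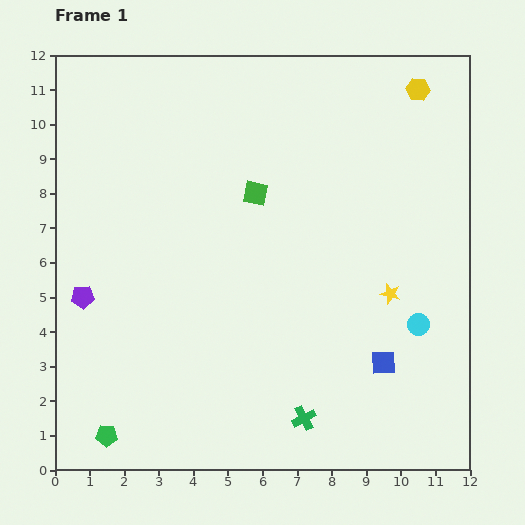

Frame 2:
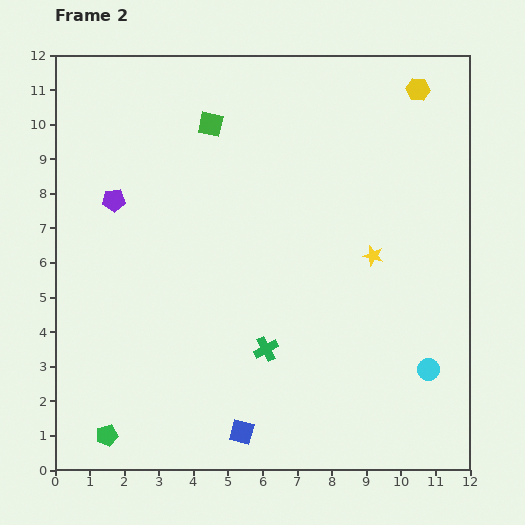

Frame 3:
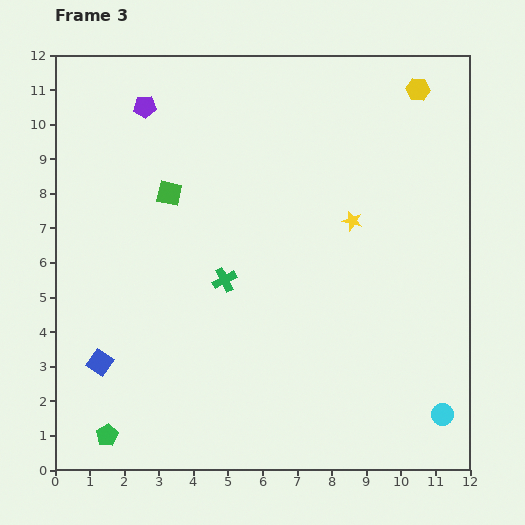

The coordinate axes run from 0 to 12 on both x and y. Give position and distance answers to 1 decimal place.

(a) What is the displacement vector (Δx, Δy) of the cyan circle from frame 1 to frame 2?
(0.3, -1.3)

The cyan circle was at (10.5, 4.2) in frame 1 and (10.8, 2.9) in frame 2.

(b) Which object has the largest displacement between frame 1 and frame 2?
the blue square

(moved 4.6; next 2.9)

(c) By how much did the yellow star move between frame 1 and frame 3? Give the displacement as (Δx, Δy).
(-1.1, 2.1)

The yellow star was at (9.7, 5.1) in frame 1 and (8.6, 7.2) in frame 3.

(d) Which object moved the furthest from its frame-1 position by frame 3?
the blue square

(moved 8.2; next 5.8)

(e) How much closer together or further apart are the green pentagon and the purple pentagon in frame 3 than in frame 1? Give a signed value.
+5.5

Distance in frame 1: 4.1. Distance in frame 3: 9.6.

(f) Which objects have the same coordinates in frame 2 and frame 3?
the green pentagon, the yellow hexagon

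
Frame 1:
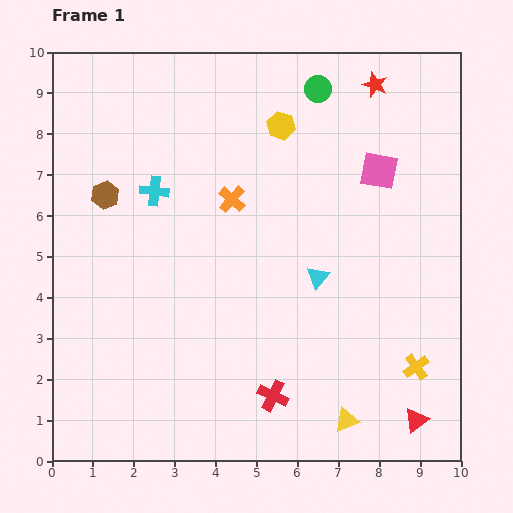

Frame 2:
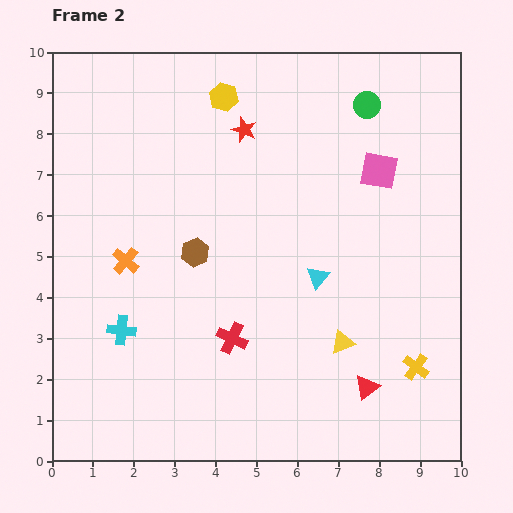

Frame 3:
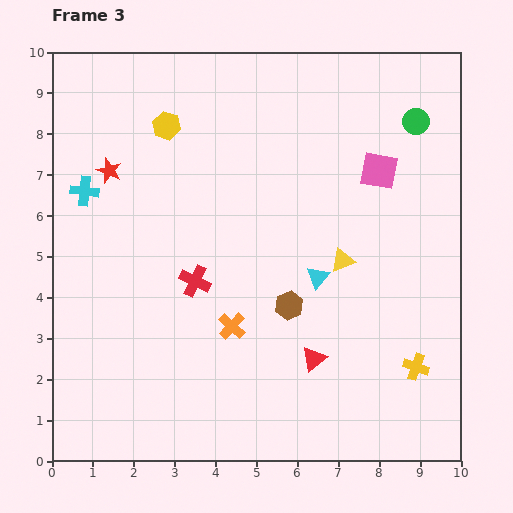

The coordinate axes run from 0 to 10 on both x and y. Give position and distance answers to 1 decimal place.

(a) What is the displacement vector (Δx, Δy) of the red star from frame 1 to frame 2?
(-3.2, -1.1)

The red star was at (7.9, 9.2) in frame 1 and (4.7, 8.1) in frame 2.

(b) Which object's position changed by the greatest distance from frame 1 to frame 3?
the red star

(moved 6.8; next 5.2)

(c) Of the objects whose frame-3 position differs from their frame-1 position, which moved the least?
the cyan cross

(moved 1.7)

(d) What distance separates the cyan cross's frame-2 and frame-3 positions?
3.5

The cyan cross moved from (1.7, 3.2) to (0.8, 6.6), a distance of √(0.9² + 3.4²) ≈ 3.5.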